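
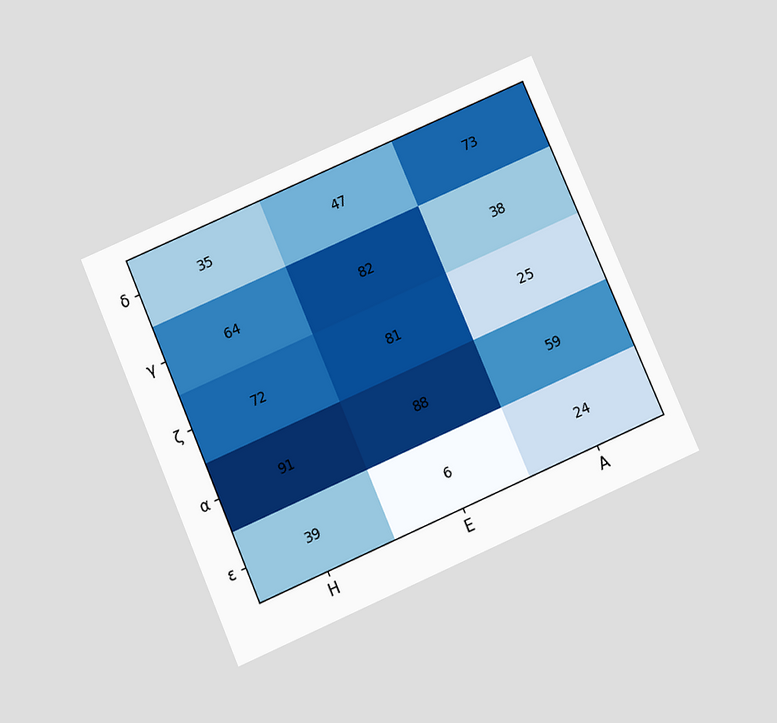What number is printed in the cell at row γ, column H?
The chart is tilted about 23° counter-clockwise and viewed slightly from below. The (γ, H) cell reads 64.

64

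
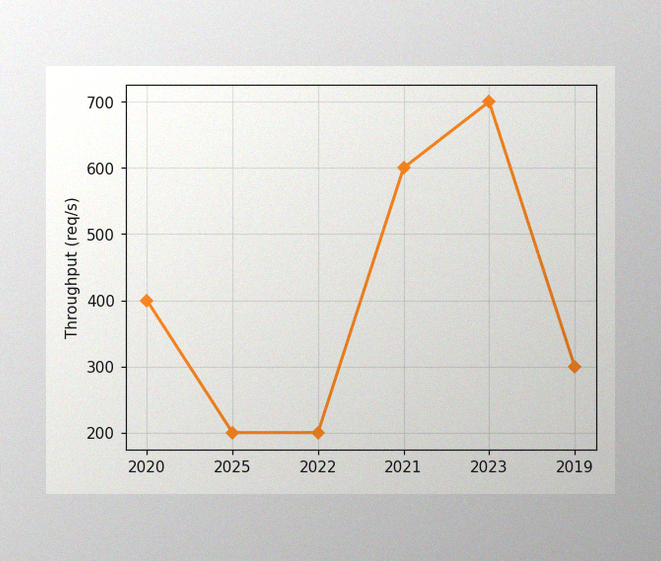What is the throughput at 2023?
700req/s

The image has some photo noise and uneven lighting. At 2023, the line is at 700req/s.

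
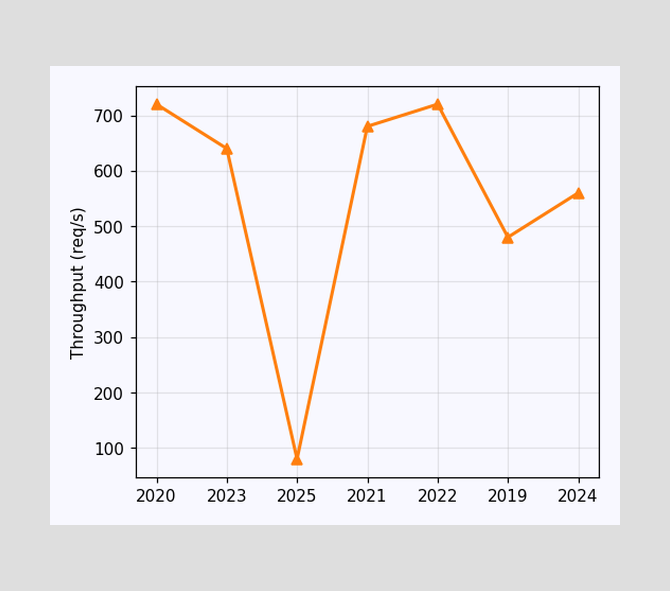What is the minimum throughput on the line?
80req/s

The lowest point is at 2025, and reading across to the y-axis gives 80req/s.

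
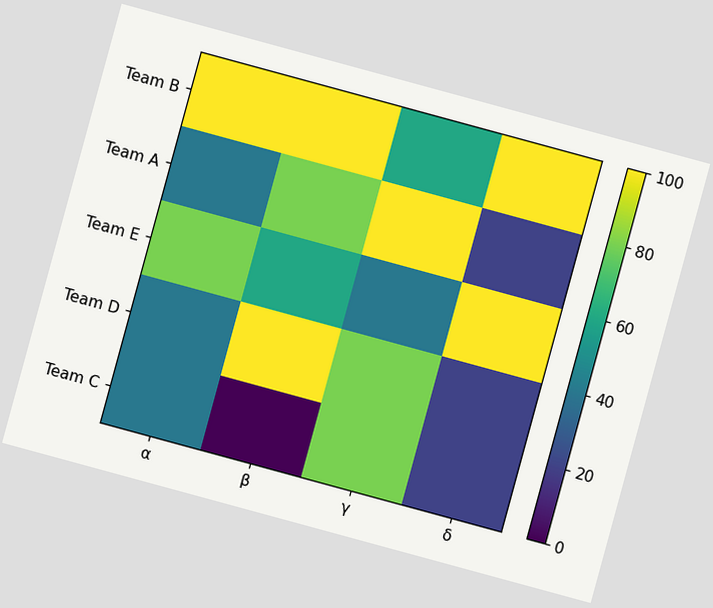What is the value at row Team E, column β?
60

The chart is tilted about 15° clockwise. Matching cell (Team E, β) against the colorbar gives 60.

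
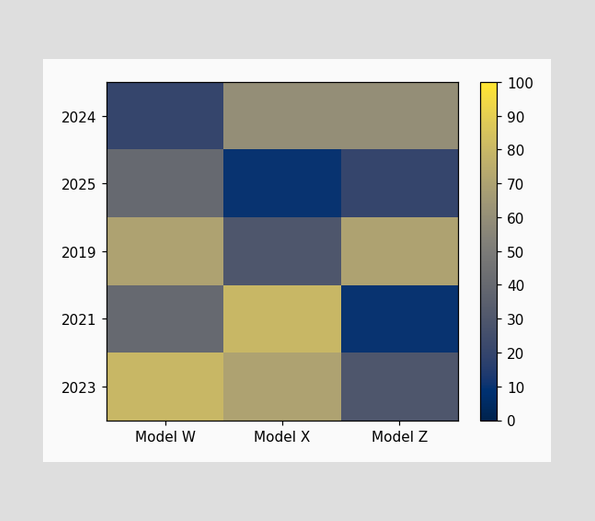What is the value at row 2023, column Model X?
70

Matching cell (2023, Model X) against the colorbar gives 70.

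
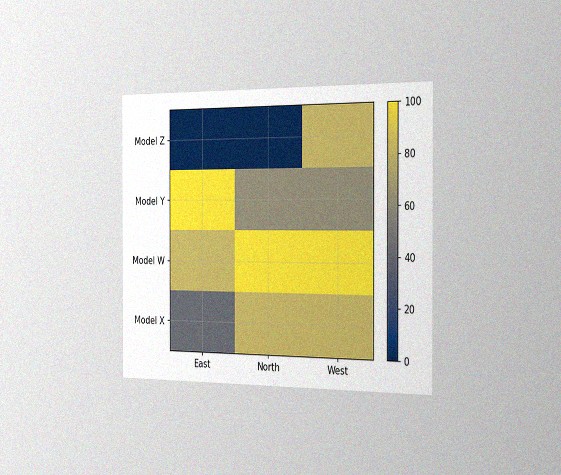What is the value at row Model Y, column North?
60

The chart is viewed slightly from the right, with some photo noise. Matching cell (Model Y, North) against the colorbar gives 60.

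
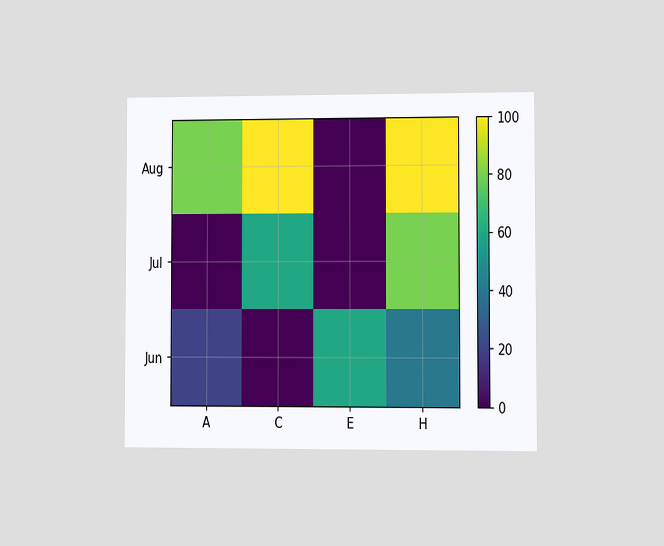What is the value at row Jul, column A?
0

The chart is viewed at a slight angle. Matching cell (Jul, A) against the colorbar gives 0.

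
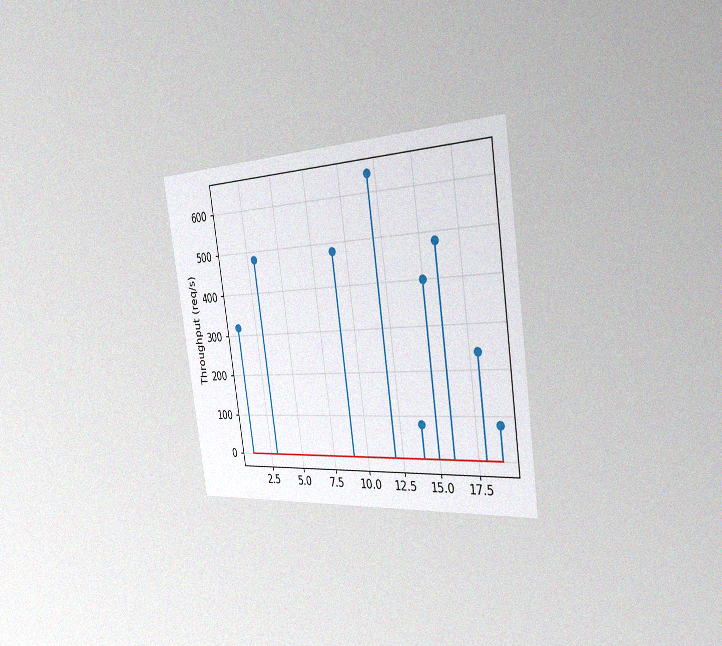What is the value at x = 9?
The chart is tilted about 8° counter-clockwise and viewed slightly from the right, with some photo noise. The stem at x=9 reaches 480req/s.

480req/s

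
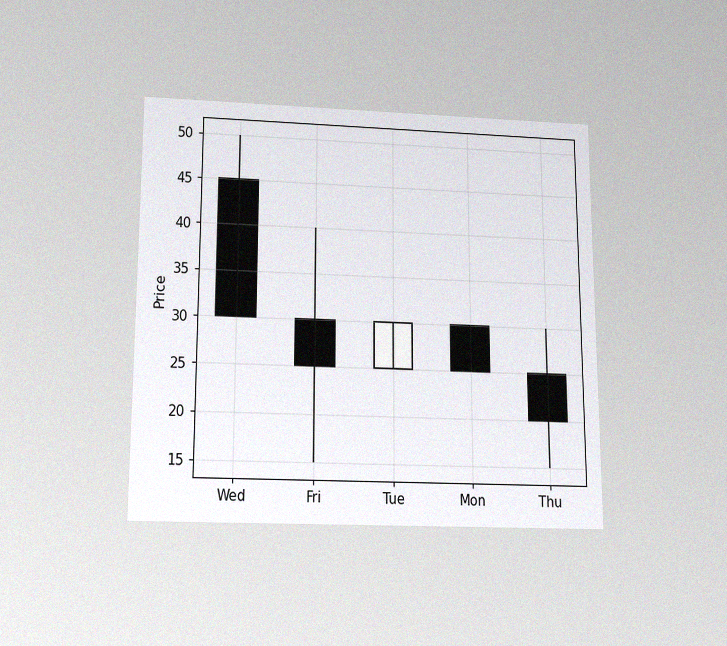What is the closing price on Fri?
25

The chart is viewed slightly from below, with some photo noise. The Fri candle closes at 25.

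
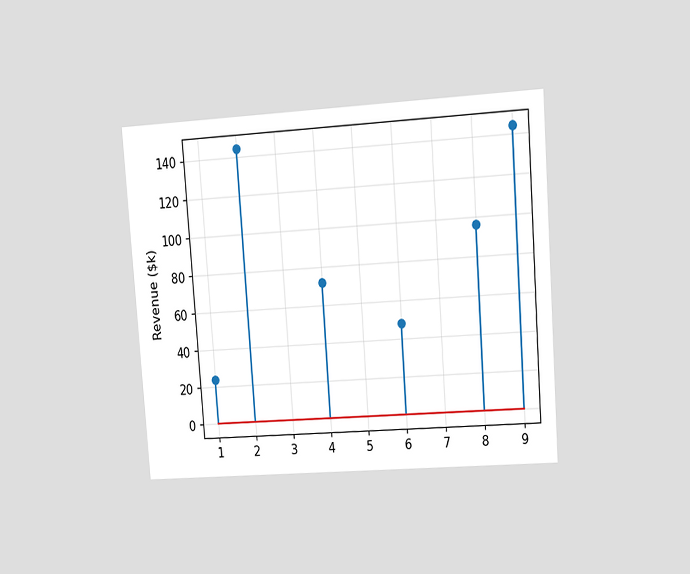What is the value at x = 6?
$48k

The chart is tilted about 4° counter-clockwise and viewed at a slight angle. The stem at x=6 reaches $48k.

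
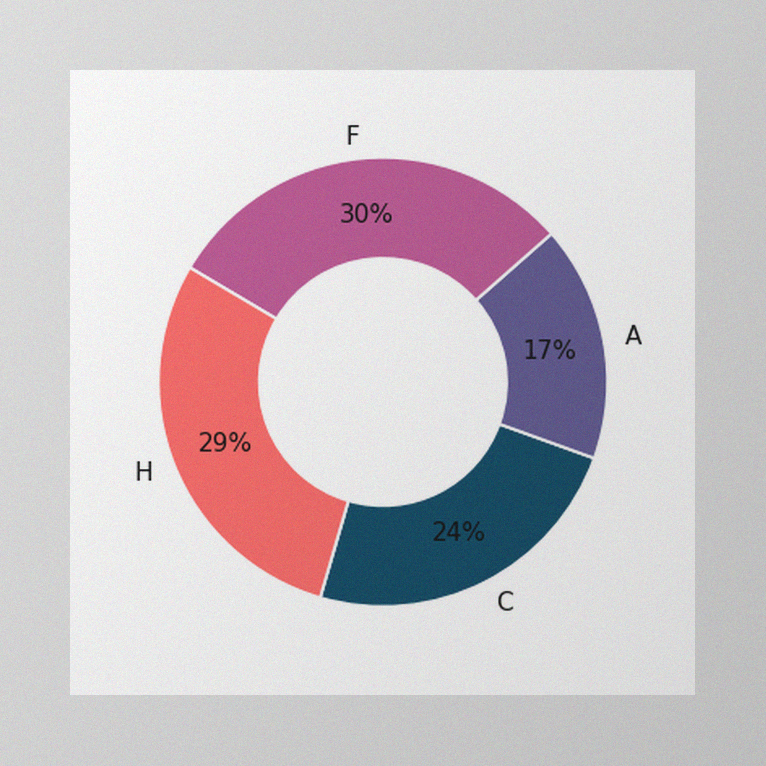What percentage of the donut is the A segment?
The image has some photo noise and uneven lighting. The A segment takes up 17% of the ring.

17%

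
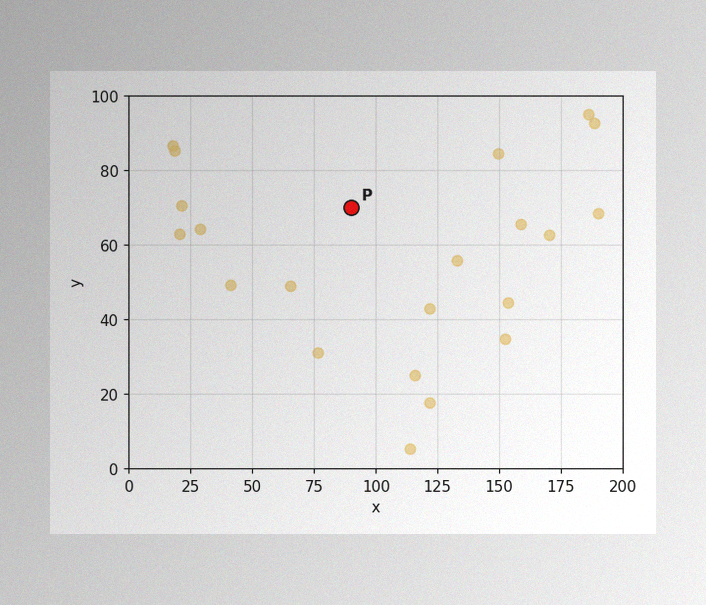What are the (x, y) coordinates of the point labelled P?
The image has some photo noise and uneven lighting. Following the gridlines from P to each axis, P sits at (90, 70).

(90, 70)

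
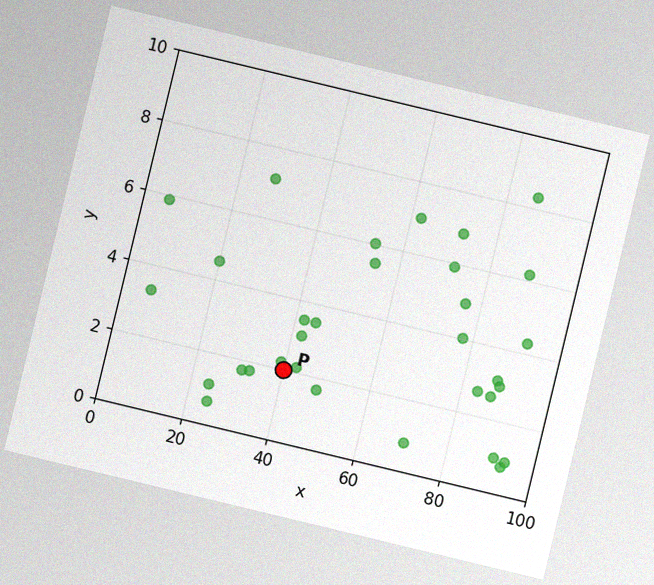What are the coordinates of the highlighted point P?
(40, 2)

The chart is tilted about 14° clockwise, with some photo noise. Following the gridlines from P to each axis, P sits at (40, 2).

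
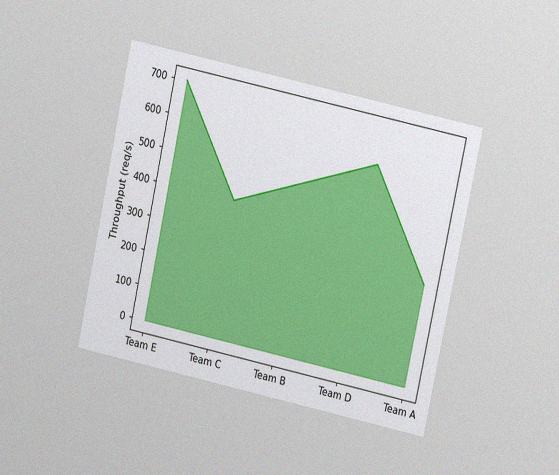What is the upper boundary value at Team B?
The chart is tilted about 12° clockwise and viewed at a slight angle, with some photo noise. At Team B the upper boundary is at 500req/s.

500req/s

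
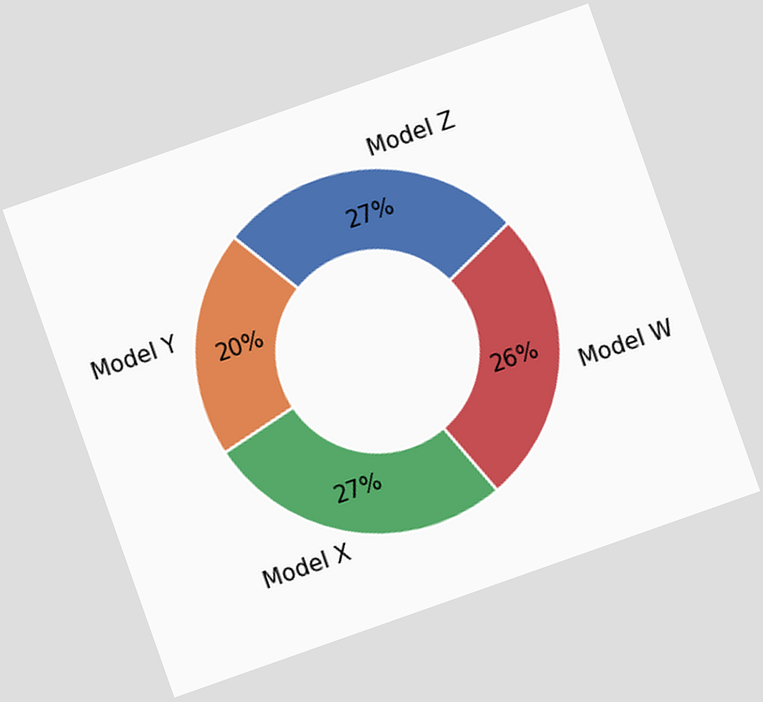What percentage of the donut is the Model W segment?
The chart is tilted about 19° counter-clockwise. The Model W segment takes up 26% of the ring.

26%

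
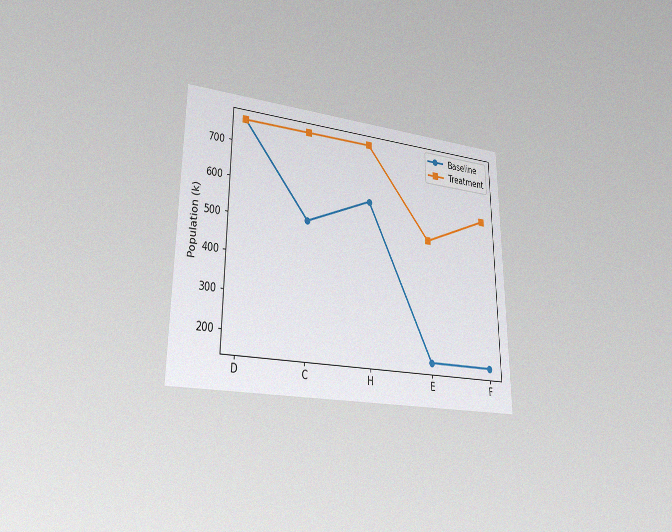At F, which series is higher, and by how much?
The chart is viewed at a slight angle, with some photo noise. At F, Treatment sits above the other line by 425k.

Treatment, by 425k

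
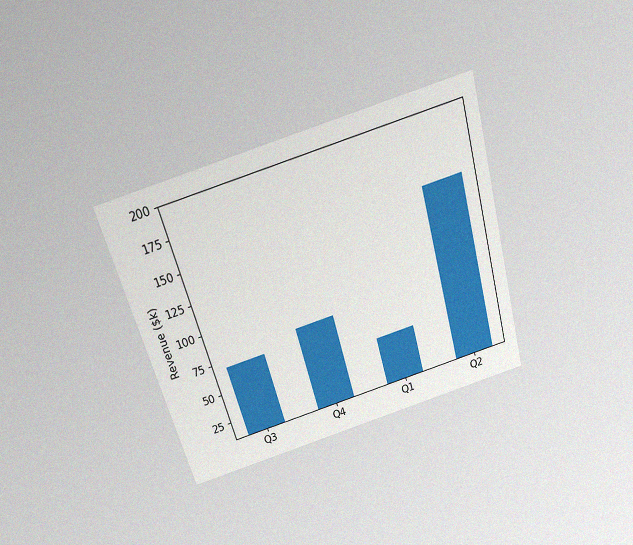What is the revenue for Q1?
$50k

The chart is tilted about 16° counter-clockwise and viewed slightly from above, with some photo noise. Reading along the chart's y-axis, the Q1 bar reaches $50k.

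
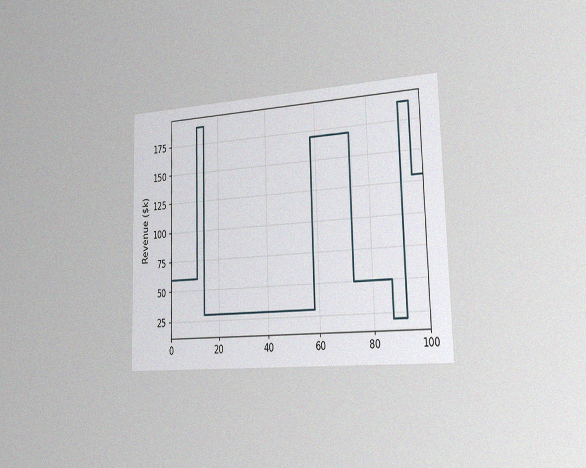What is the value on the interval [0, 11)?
The chart is viewed slightly from the right, with some photo noise. On [0, 11) the step sits at $60k.

$60k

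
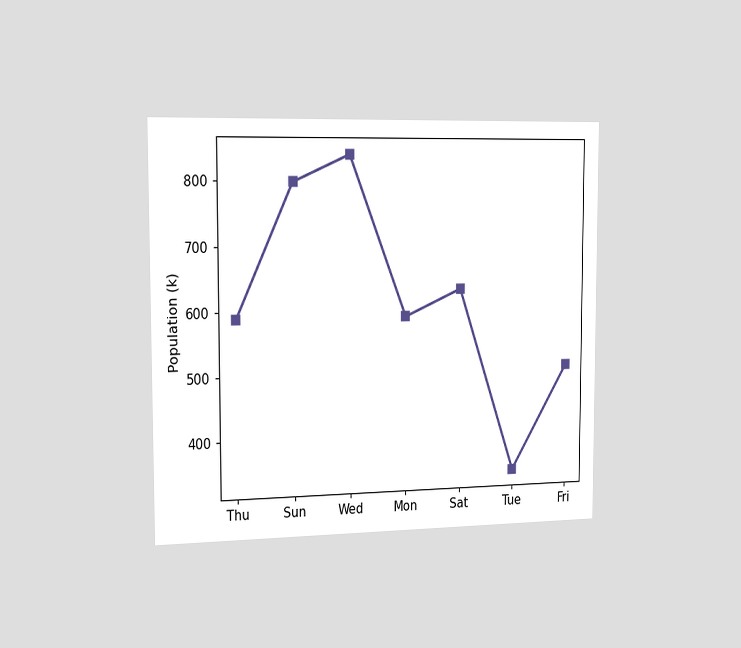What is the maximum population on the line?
840k

The chart is viewed slightly from the left. The highest point is at Wed, and reading across to the y-axis gives 840k.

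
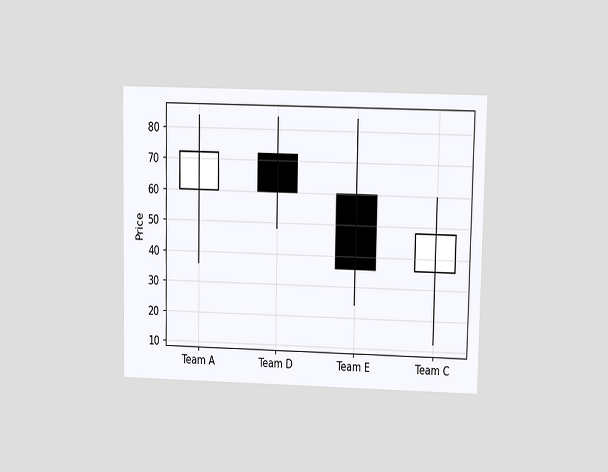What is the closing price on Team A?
The chart is viewed at a slight angle. The Team A candle closes at 72.

72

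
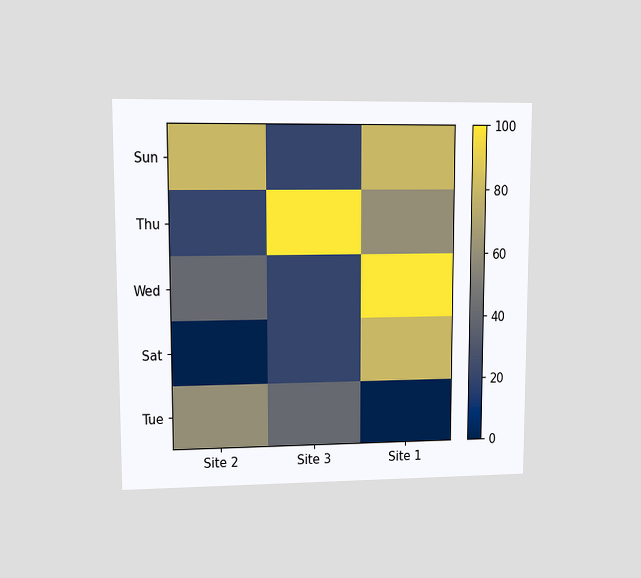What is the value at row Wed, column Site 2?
The chart is viewed at a slight angle. Matching cell (Wed, Site 2) against the colorbar gives 40.

40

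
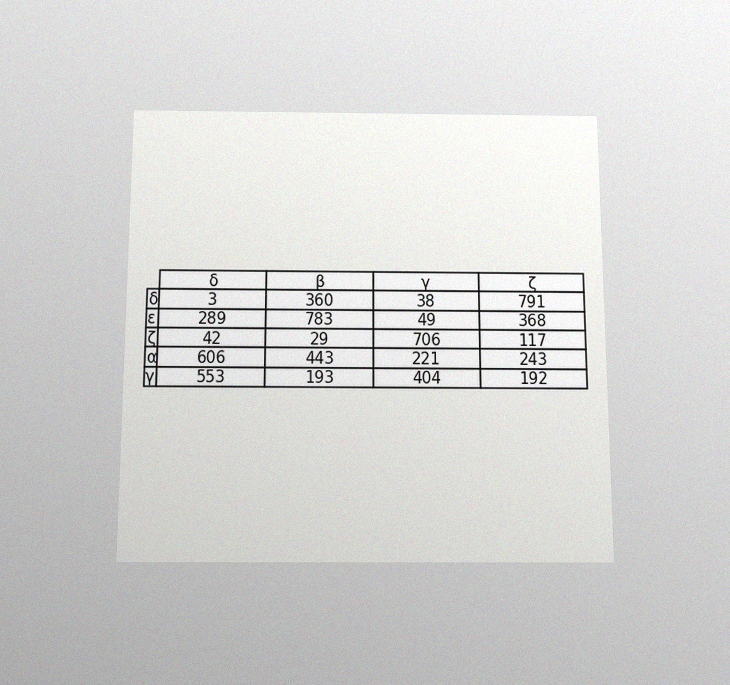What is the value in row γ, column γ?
404

The chart is viewed slightly from below, with some photo noise. The (γ, γ) cell reads 404.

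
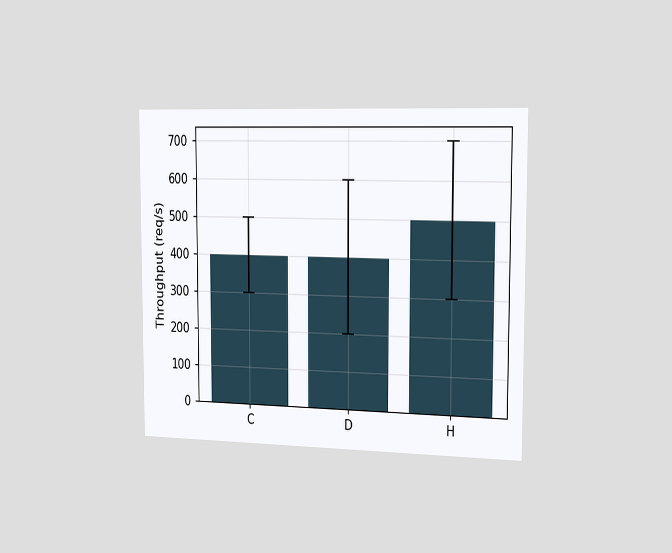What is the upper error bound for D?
600req/s

The chart is viewed slightly from the right. The D bar's upper whisker reaches 600req/s.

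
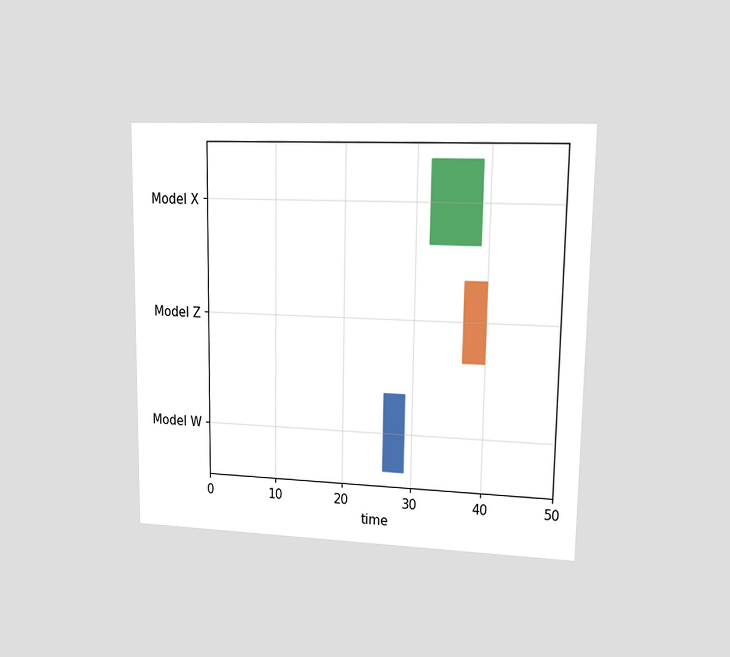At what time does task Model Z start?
The chart is viewed at a slight angle. The Model Z bar begins at t=37.

37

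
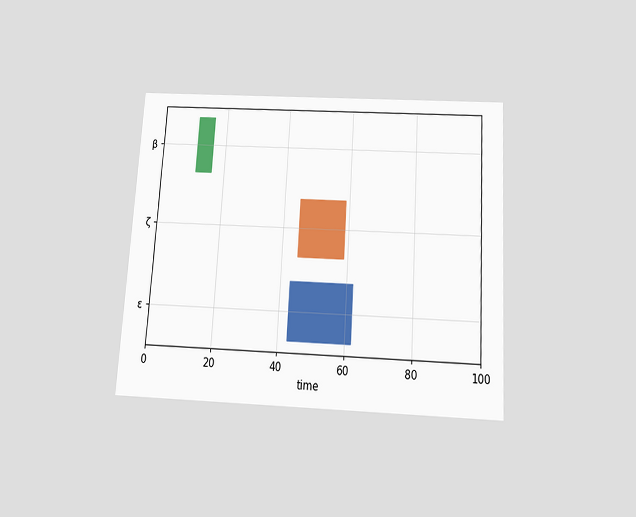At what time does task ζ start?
45

The chart is tilted about 3° clockwise and viewed slightly from below. The ζ bar begins at t=45.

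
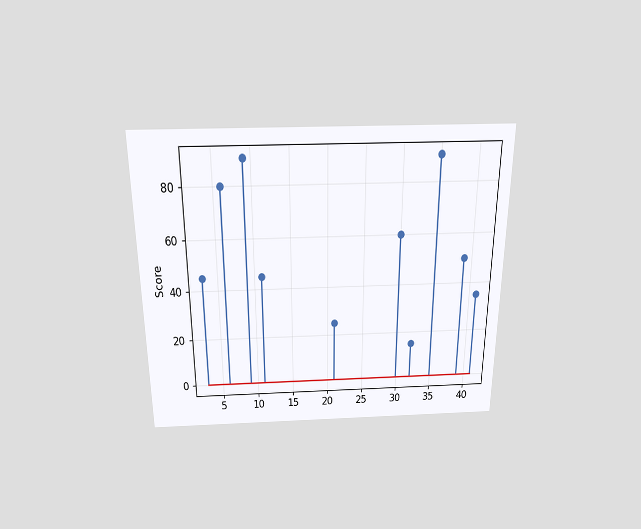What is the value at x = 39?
50

The chart is viewed slightly from above. The stem at x=39 reaches 50.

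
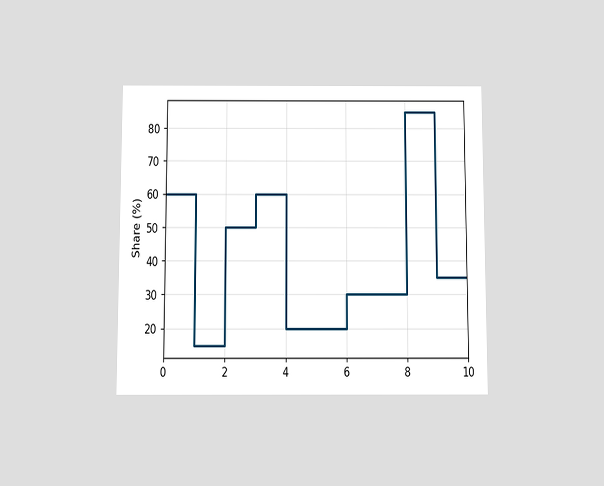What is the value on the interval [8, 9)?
The chart is viewed slightly from below. On [8, 9) the step sits at 85%.

85%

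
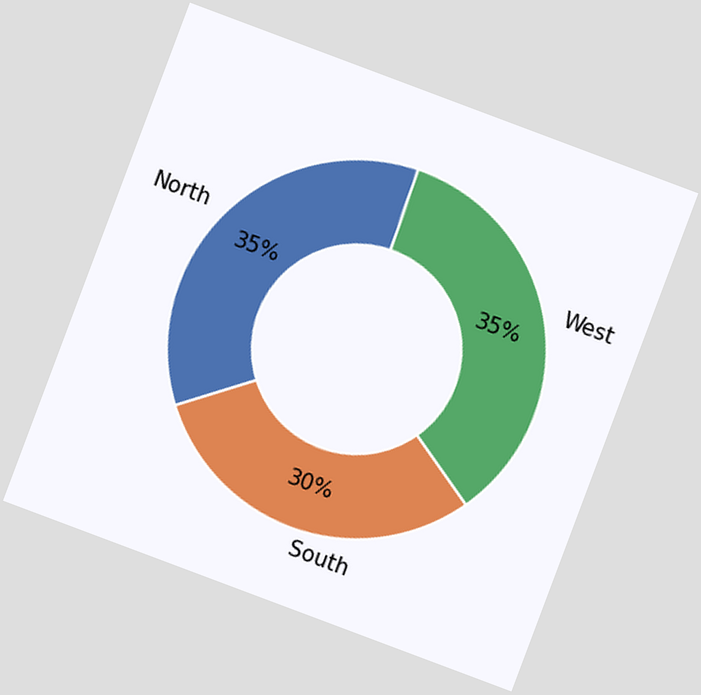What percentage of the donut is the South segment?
The chart is tilted about 21° clockwise. The South segment takes up 30% of the ring.

30%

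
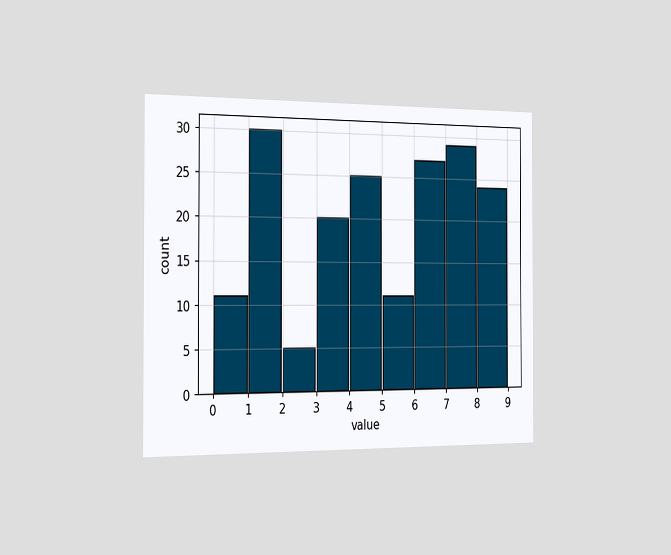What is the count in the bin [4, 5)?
25

The chart is viewed slightly from the left. The [4, 5) bin has height 25.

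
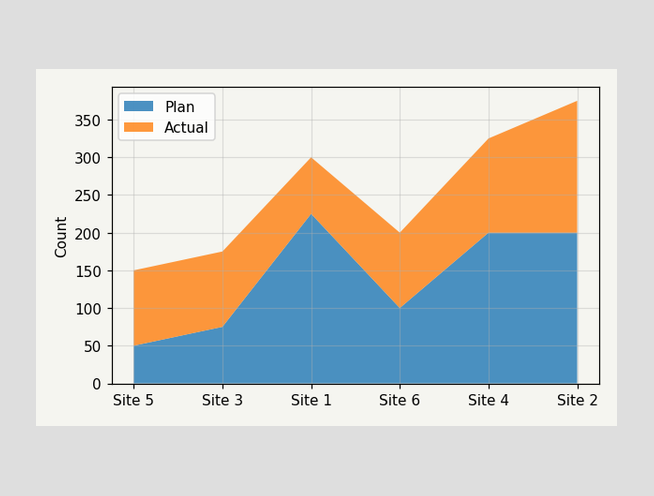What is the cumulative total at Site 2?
The stacked total at Site 2 reaches 375.

375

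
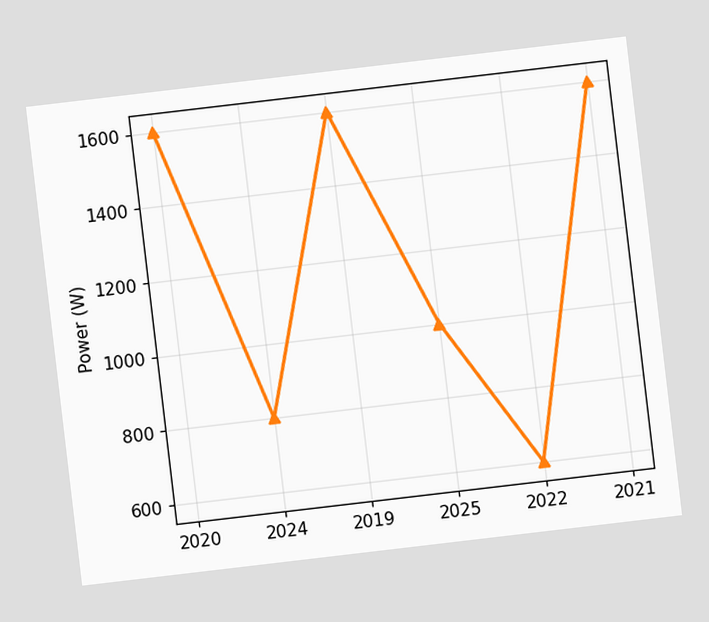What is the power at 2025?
1000W

The chart is tilted about 7° counter-clockwise. At 2025, the line is at 1000W.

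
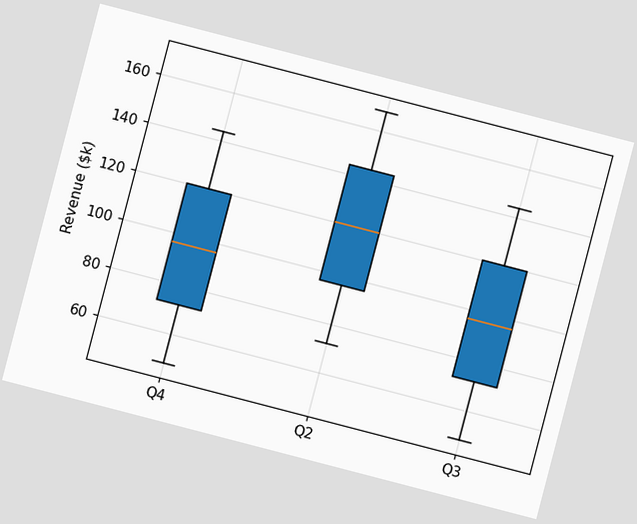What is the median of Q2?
$120k

The chart is tilted about 15° clockwise. The median line in the Q2 box sits at $120k.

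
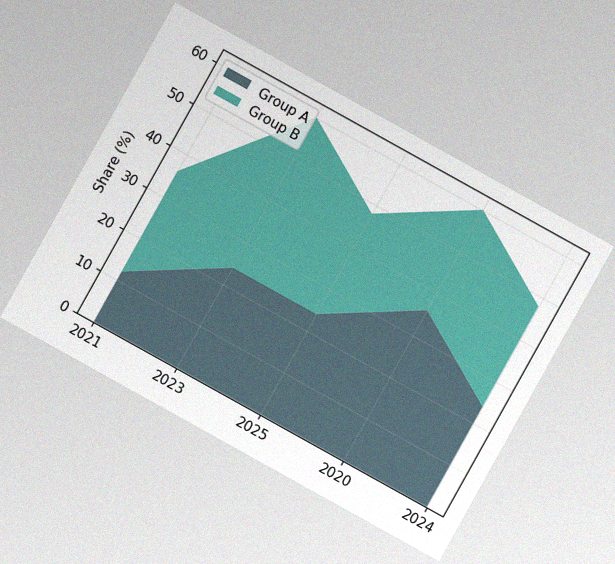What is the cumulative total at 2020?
60%

The chart is tilted about 29° clockwise, with some photo noise. The stacked total at 2020 reaches 60%.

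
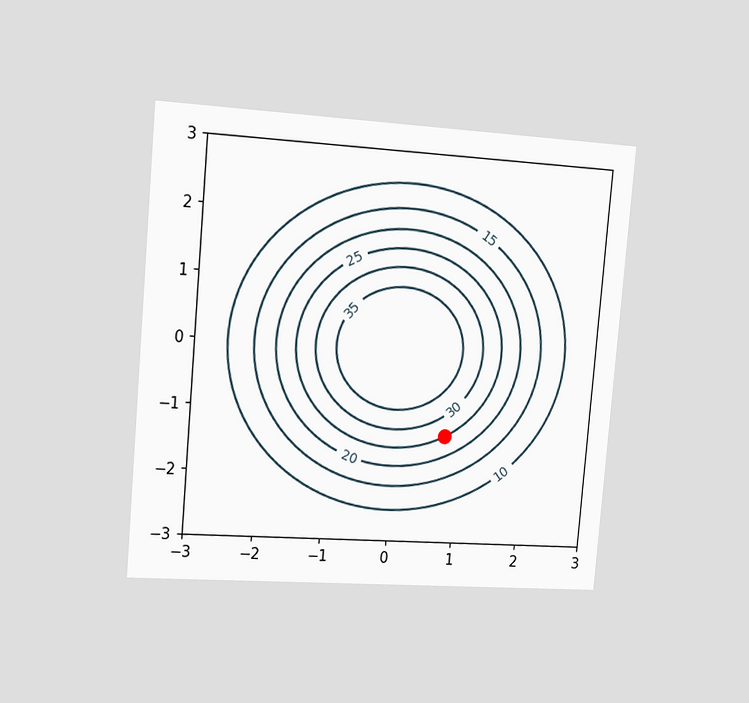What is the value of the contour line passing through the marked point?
The chart is tilted about 5° clockwise and viewed slightly from the left. The marked point sits on the contour labelled 25.

25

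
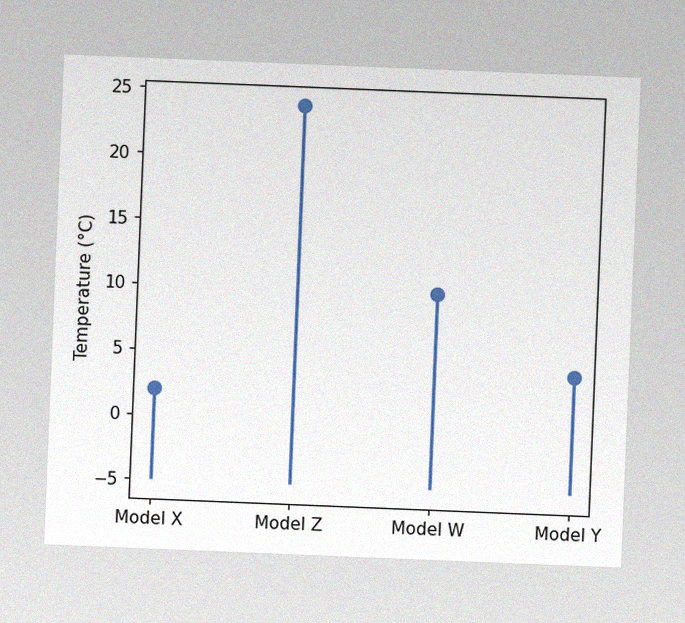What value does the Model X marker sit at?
2°C

The chart is tilted about 2° clockwise, with some photo noise. The Model X marker sits at 2°C.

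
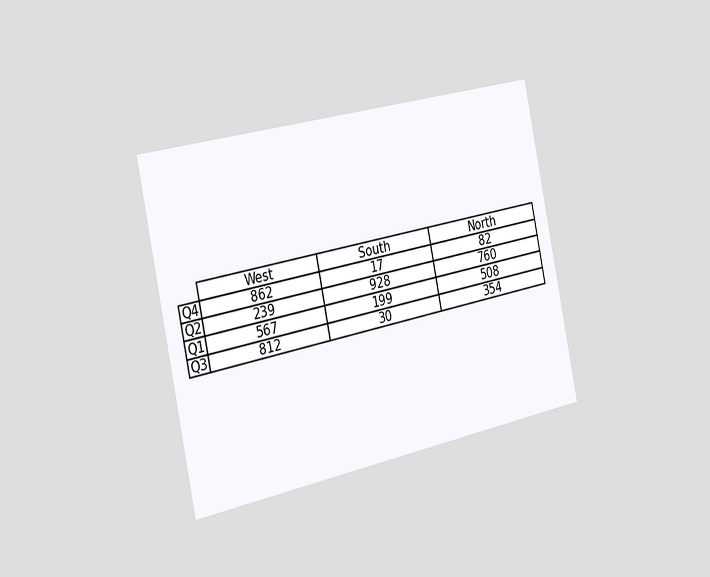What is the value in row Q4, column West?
862

The chart is tilted about 12° counter-clockwise and viewed slightly from the left. The (Q4, West) cell reads 862.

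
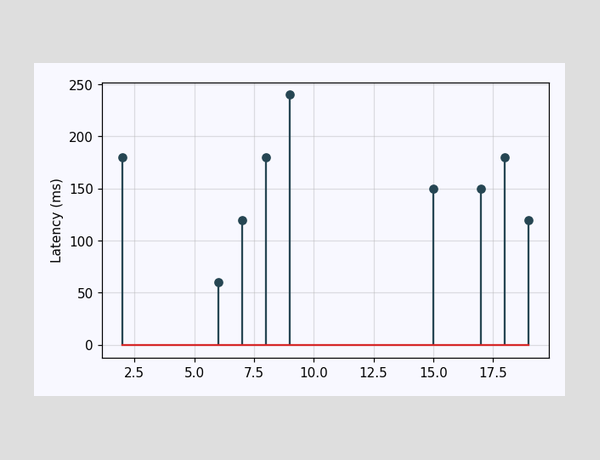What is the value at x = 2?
The stem at x=2 reaches 180ms.

180ms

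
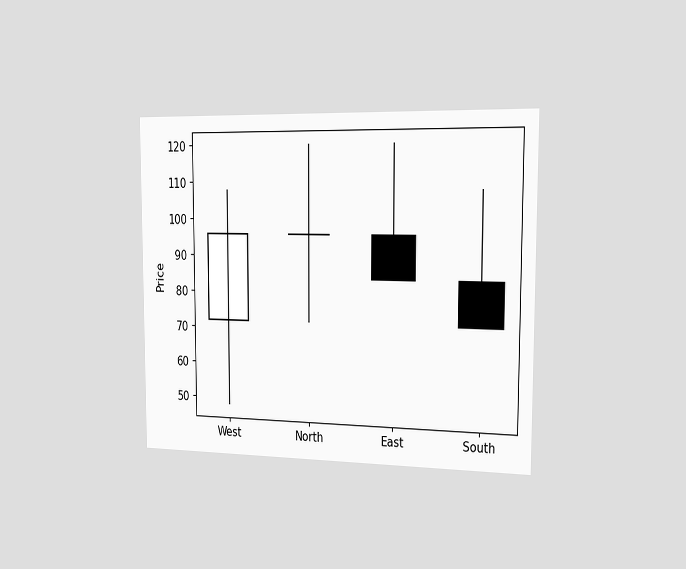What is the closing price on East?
The chart is viewed slightly from the right. The East candle closes at 84.

84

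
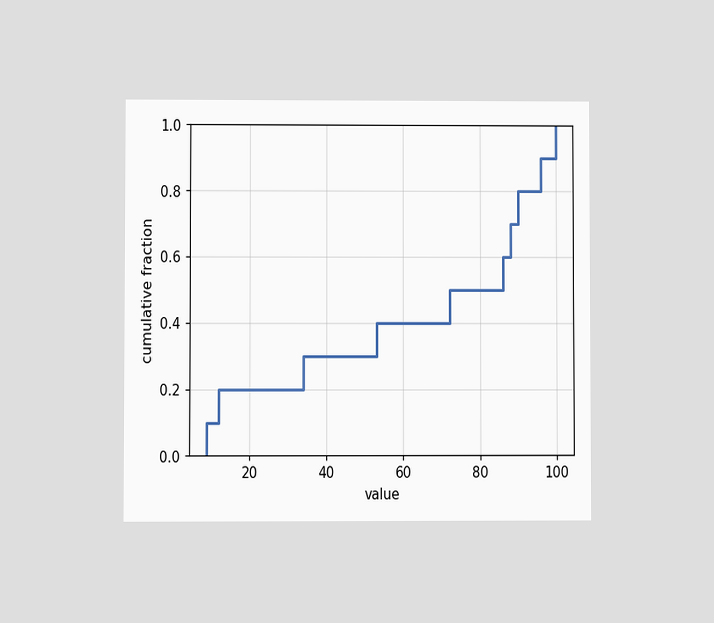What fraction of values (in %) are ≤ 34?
The chart is viewed at a slight angle. At x=34 the ECDF step is at 30%.

30%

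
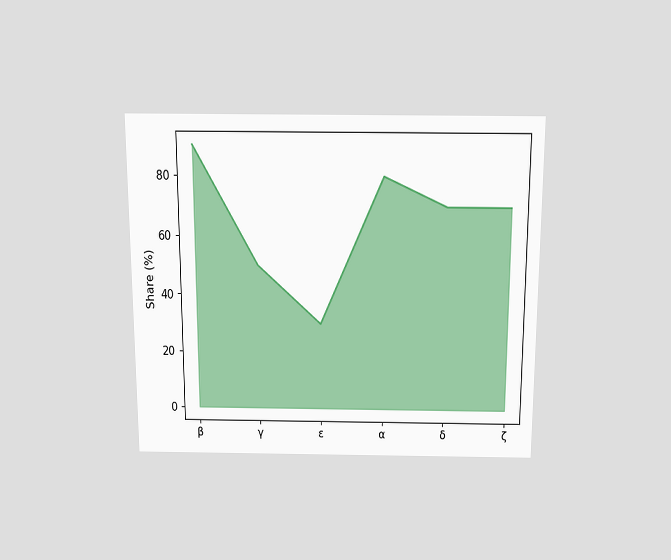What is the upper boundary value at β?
The chart is viewed slightly from above. At β the upper boundary is at 90%.

90%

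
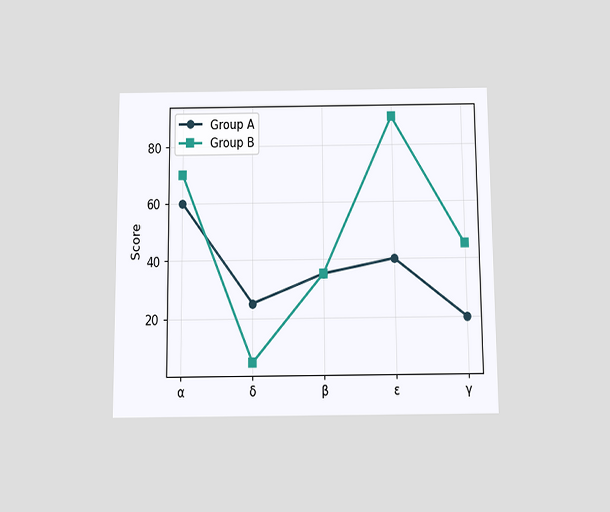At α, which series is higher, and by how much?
The chart is viewed slightly from below. At α, Group B sits above the other line by 10.

Group B, by 10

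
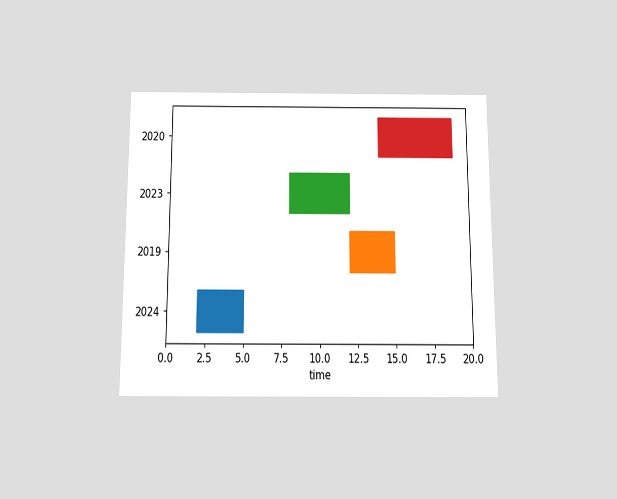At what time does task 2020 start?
14

The chart is viewed slightly from below. The 2020 bar begins at t=14.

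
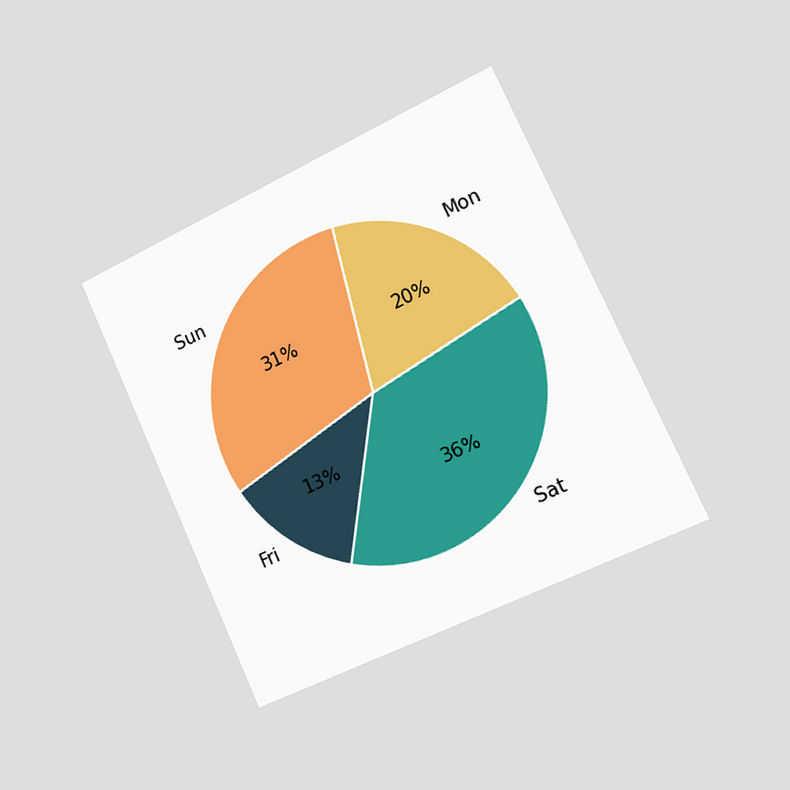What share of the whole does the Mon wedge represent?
The chart is tilted about 25° counter-clockwise and viewed slightly from the right. The Mon slice takes up 20% of the pie.

20%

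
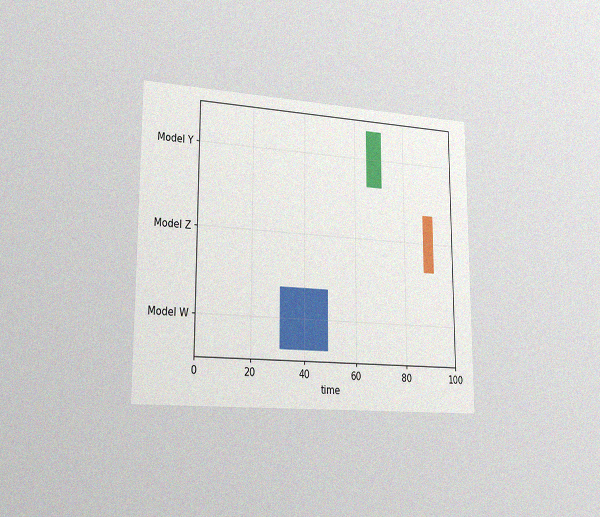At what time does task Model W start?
31

The chart is viewed slightly from the left, with some photo noise. The Model W bar begins at t=31.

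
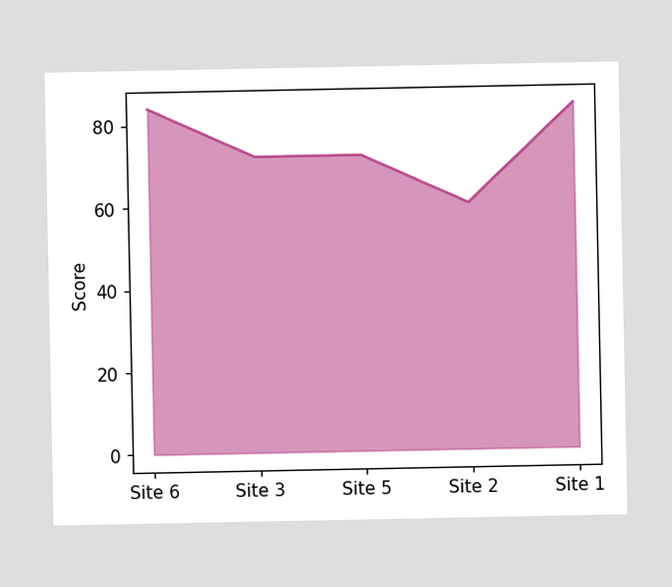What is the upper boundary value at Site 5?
72

At Site 5 the upper boundary is at 72.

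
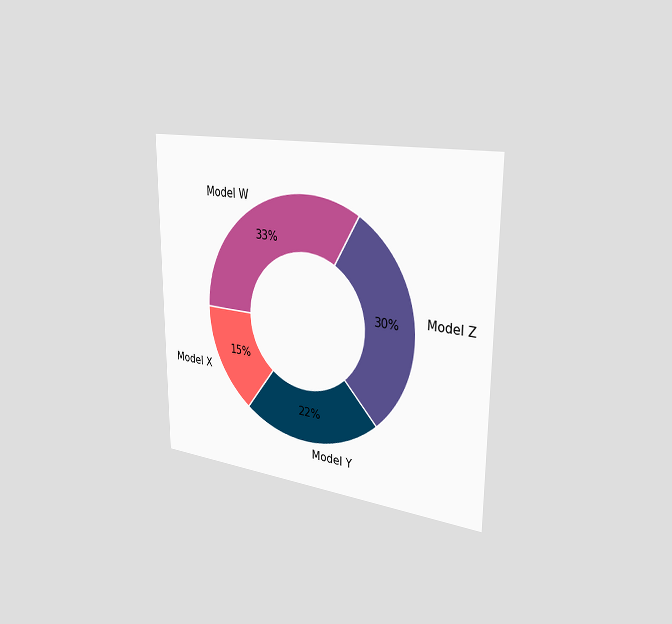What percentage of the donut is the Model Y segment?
22%

The chart is viewed slightly from the right. The Model Y segment takes up 22% of the ring.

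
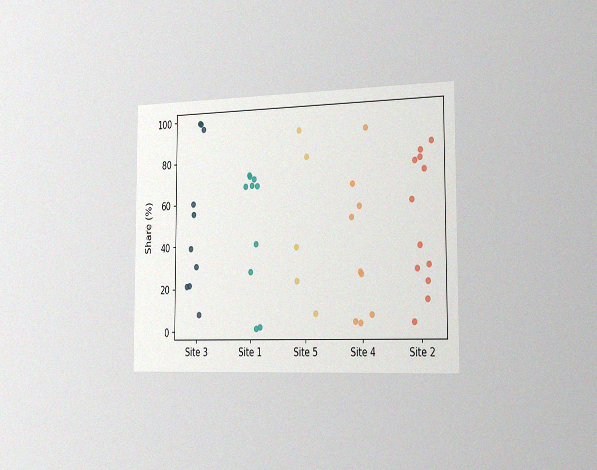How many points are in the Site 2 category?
12

The chart is viewed slightly from the right, with some photo noise. Counting the markers in the Site 2 column gives 12.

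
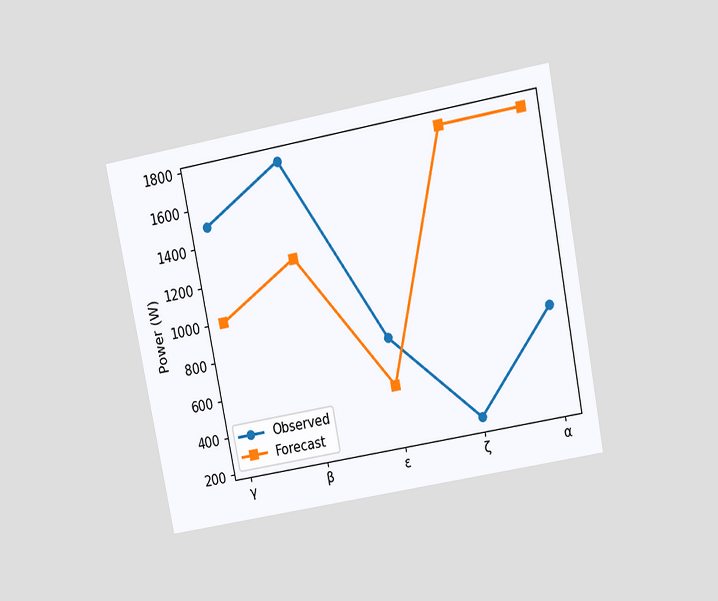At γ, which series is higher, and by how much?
The chart is tilted about 11° counter-clockwise and viewed slightly from above. At γ, Observed sits above the other line by 500W.

Observed, by 500W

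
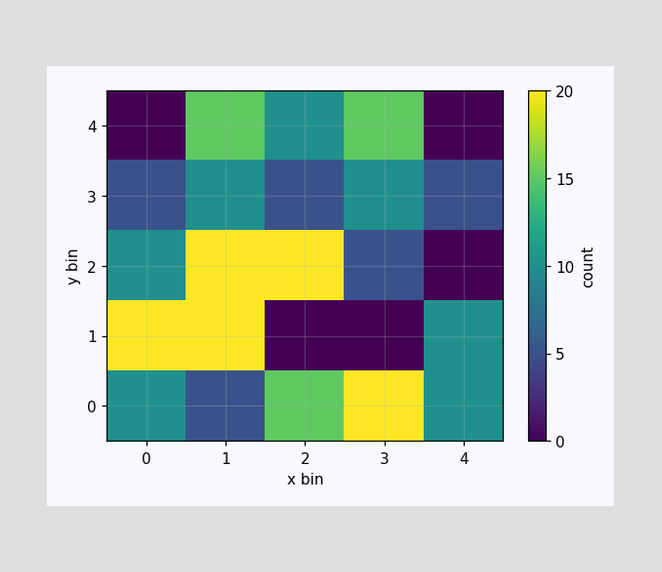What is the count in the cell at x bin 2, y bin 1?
Matching the cell (2, 1) against the colorbar gives 0.

0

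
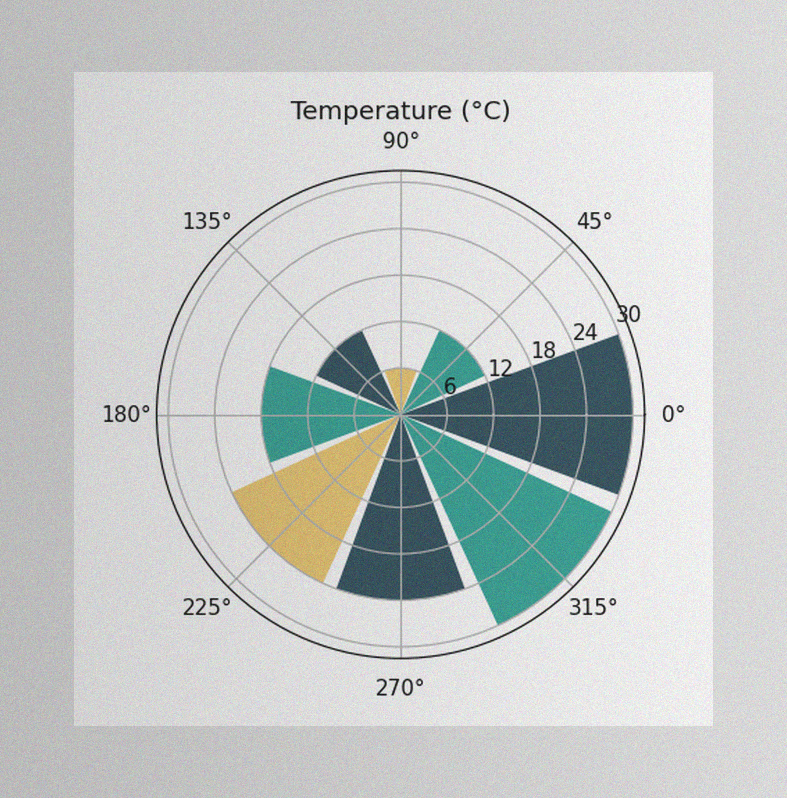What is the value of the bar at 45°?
The image has some photo noise and uneven lighting. The bar at 45° reaches 12°C on the radial axis.

12°C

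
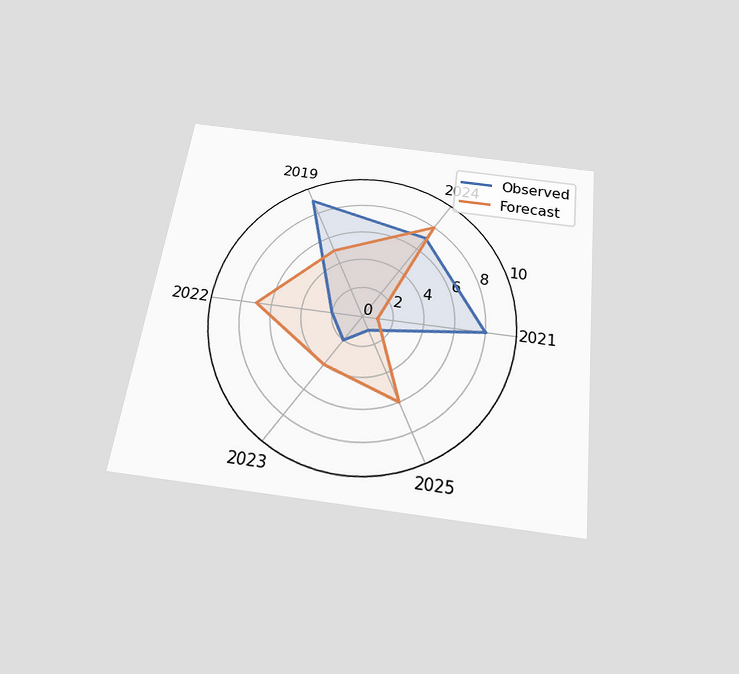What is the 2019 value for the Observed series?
9

The chart is tilted about 7° clockwise and viewed slightly from below. On the 2019 axis, Observed reaches 9.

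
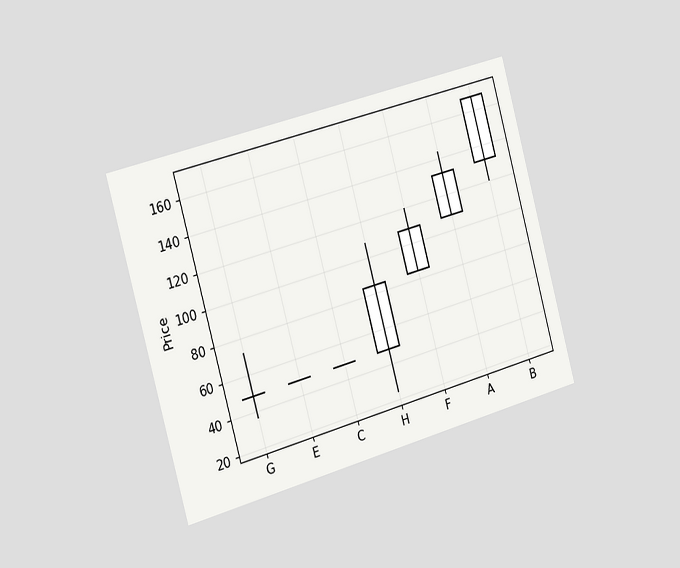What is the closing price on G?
48

The chart is tilted about 15° counter-clockwise and viewed slightly from the left. The G candle closes at 48.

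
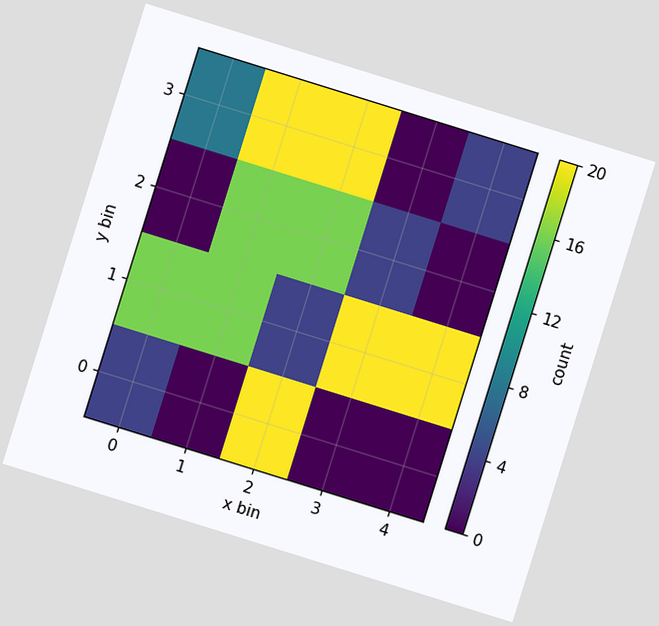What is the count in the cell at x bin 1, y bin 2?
The chart is tilted about 17° clockwise. Matching the cell (1, 2) against the colorbar gives 16.

16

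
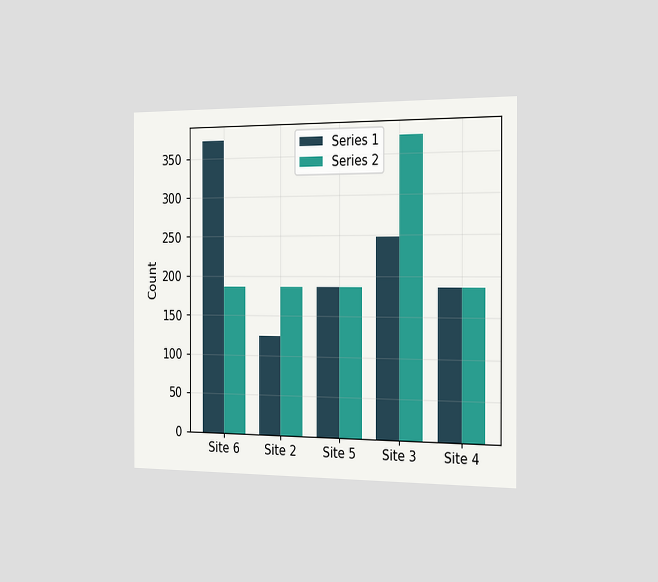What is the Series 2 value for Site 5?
The chart is viewed slightly from the right. The Series 2 bar at Site 5 reaches 186 on the y-axis.

186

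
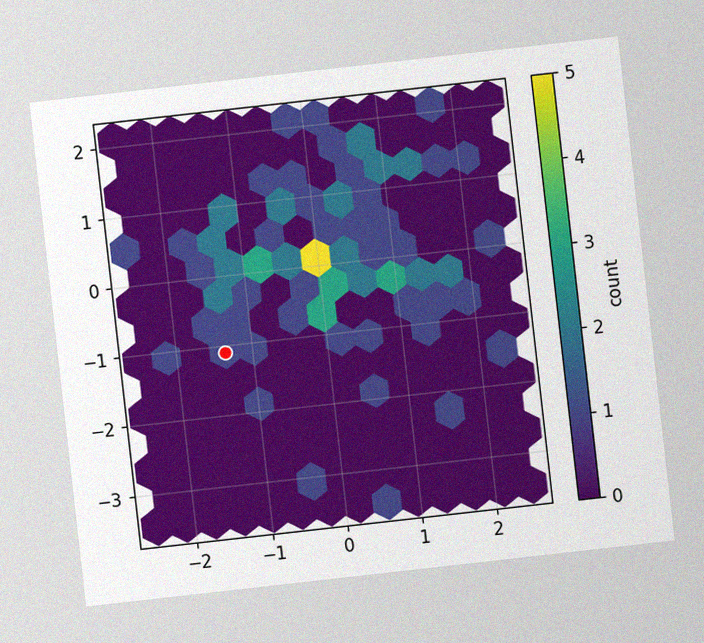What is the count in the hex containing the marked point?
1

The chart is tilted about 6° counter-clockwise, with some photo noise. The marked hex reads 1 on the colorbar.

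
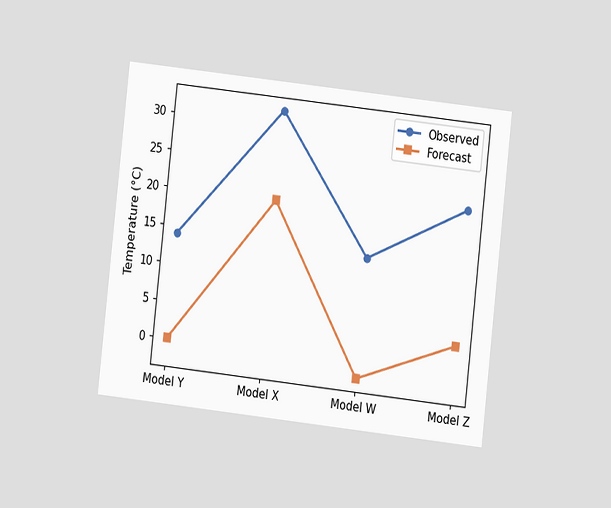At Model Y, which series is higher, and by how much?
Observed, by 14°C

The chart is tilted about 6° clockwise and viewed at a slight angle. At Model Y, Observed sits above the other line by 14°C.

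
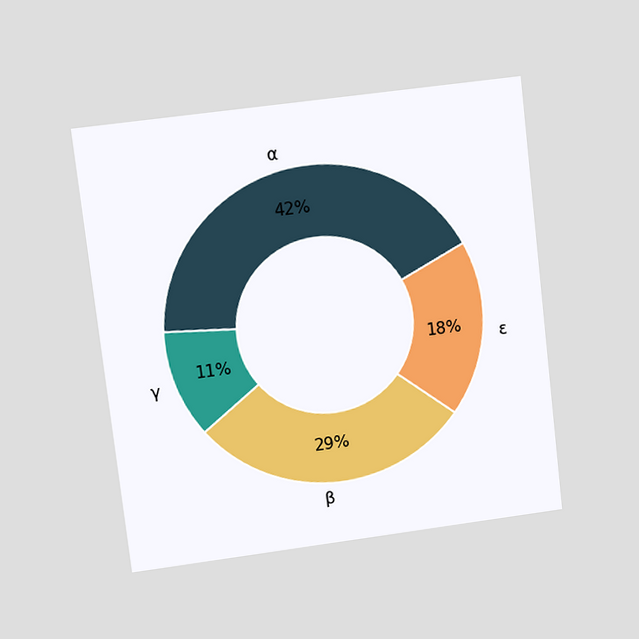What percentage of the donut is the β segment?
29%

The chart is tilted about 7° counter-clockwise and viewed at a slight angle. The β segment takes up 29% of the ring.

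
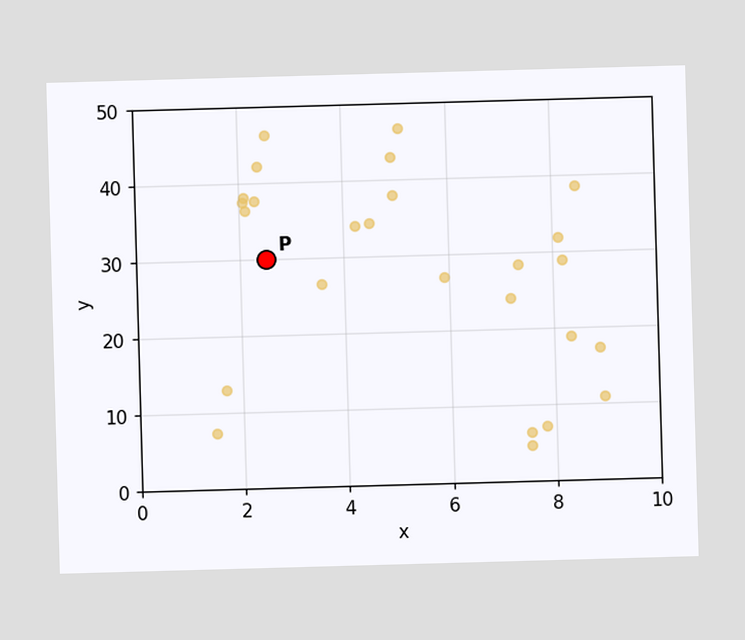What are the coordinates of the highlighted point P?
Following the gridlines from P to each axis, P sits at (2.5, 30).

(2.5, 30)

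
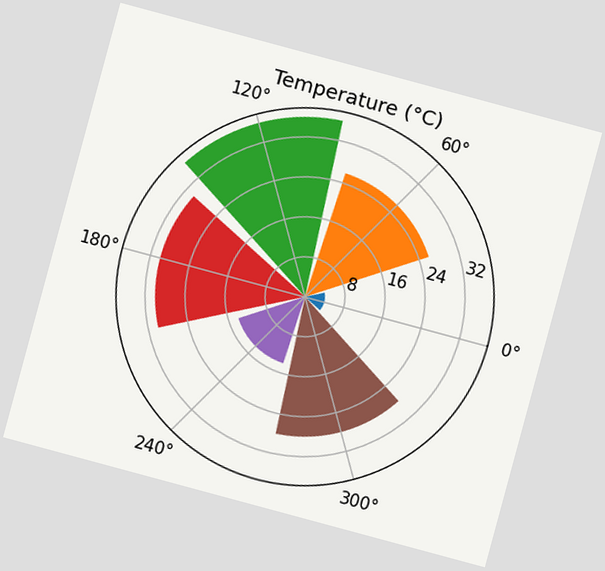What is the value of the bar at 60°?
The chart is tilted about 15° clockwise. The bar at 60° reaches 26°C on the radial axis.

26°C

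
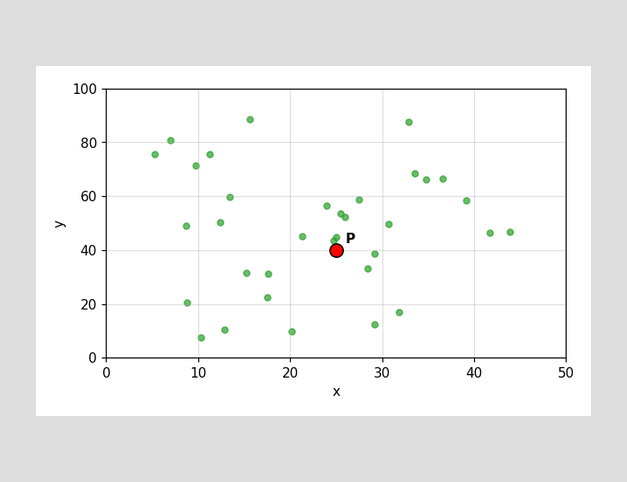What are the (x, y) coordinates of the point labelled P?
Following the gridlines from P to each axis, P sits at (25, 40).

(25, 40)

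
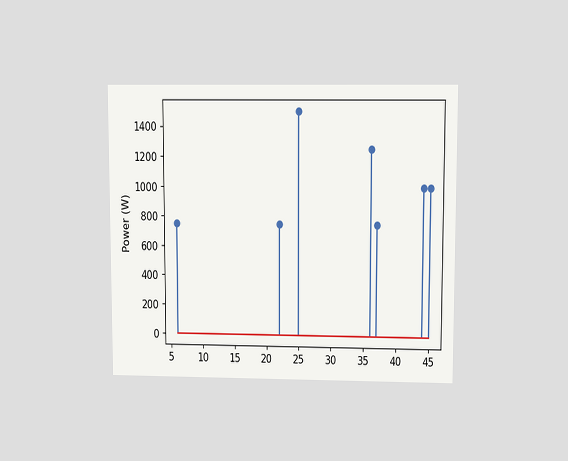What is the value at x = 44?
The chart is viewed at a slight angle. The stem at x=44 reaches 1000W.

1000W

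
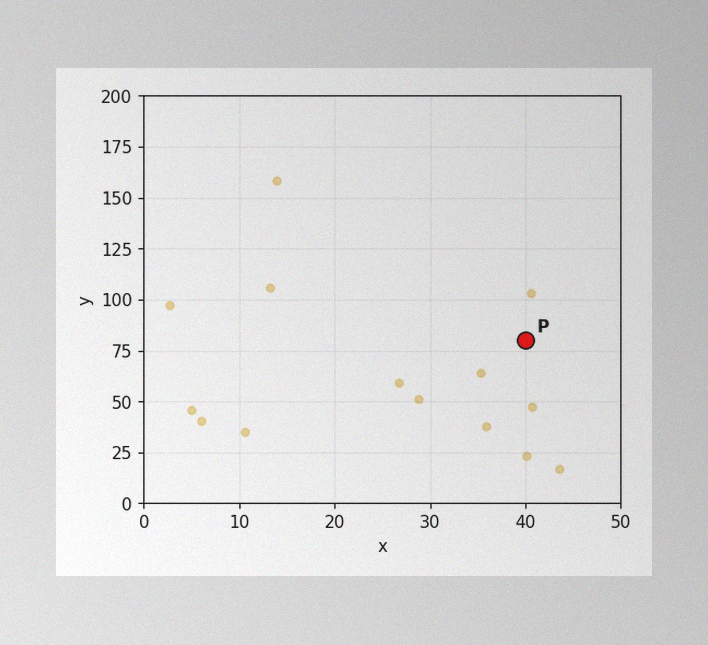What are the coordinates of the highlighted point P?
The image has some photo noise and uneven lighting. Following the gridlines from P to each axis, P sits at (40, 80).

(40, 80)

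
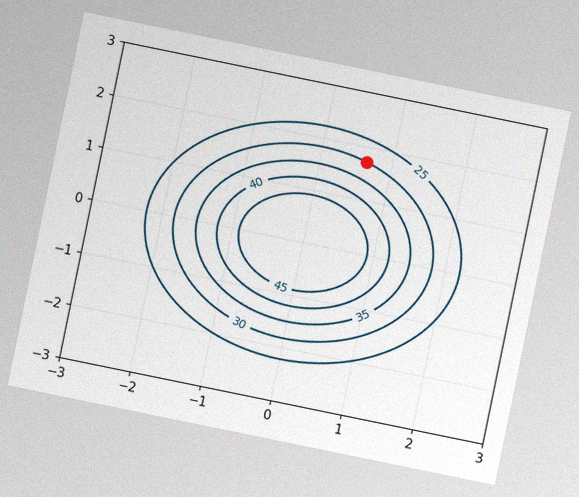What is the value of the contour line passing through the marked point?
30

The chart is tilted about 12° clockwise, with some photo noise. The marked point sits on the contour labelled 30.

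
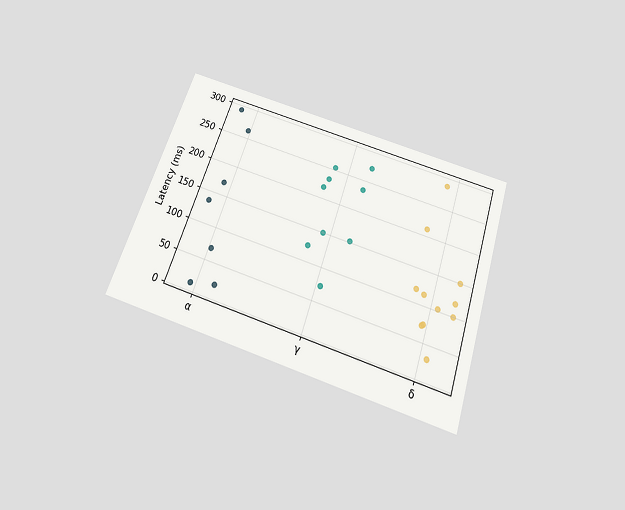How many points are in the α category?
7

The chart is tilted about 18° clockwise and viewed slightly from below. Counting the markers in the α column gives 7.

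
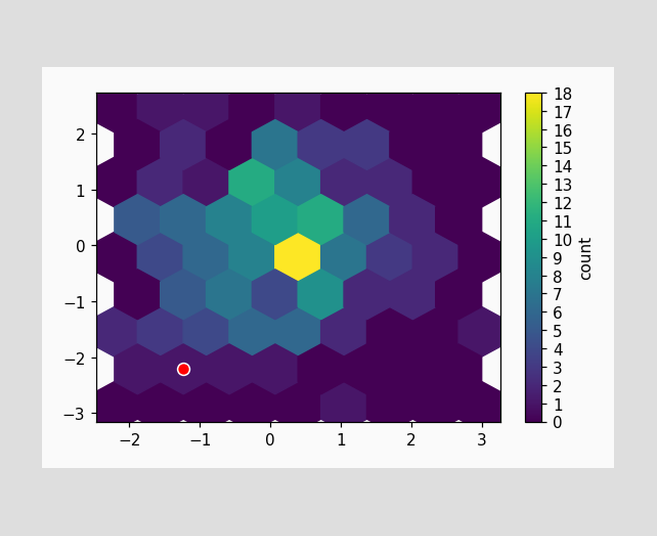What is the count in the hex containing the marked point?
The marked hex reads 1 on the colorbar.

1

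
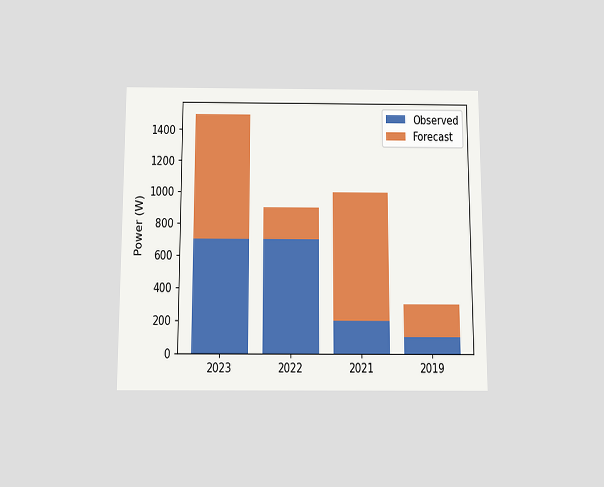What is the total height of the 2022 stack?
The chart is viewed slightly from below. The 2022 stack's top reaches 900W on the y-axis.

900W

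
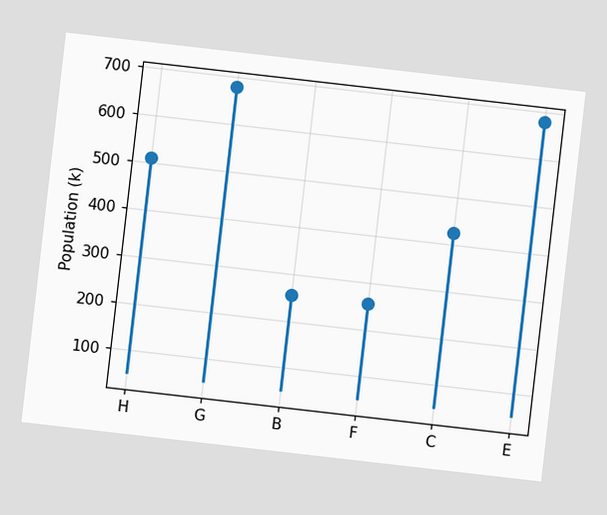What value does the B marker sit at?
255k

The chart is tilted about 7° clockwise. The B marker sits at 255k.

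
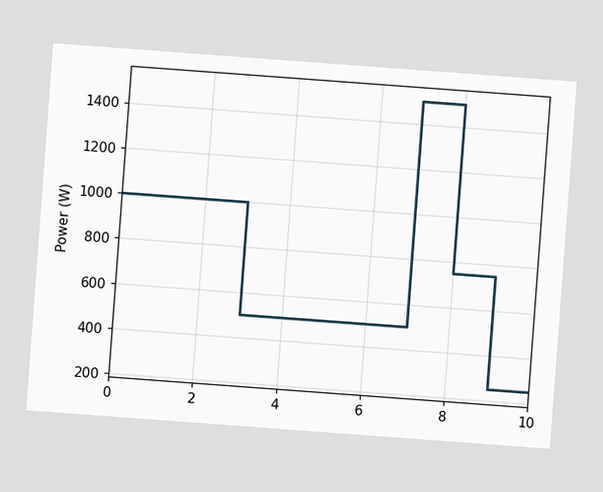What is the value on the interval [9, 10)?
The chart is tilted about 4° clockwise. On [9, 10) the step sits at 250W.

250W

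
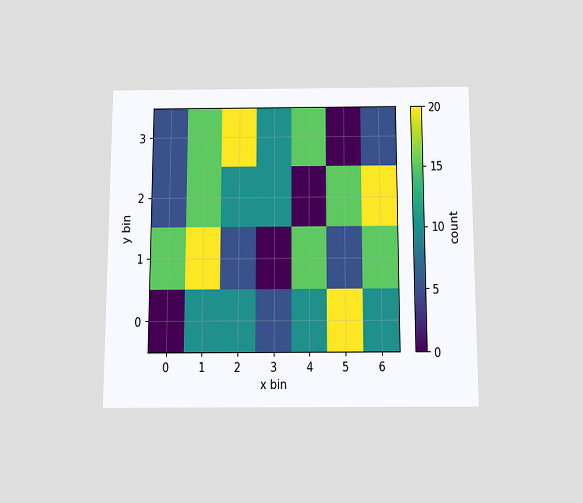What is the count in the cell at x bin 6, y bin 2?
20

The chart is viewed slightly from below. Matching the cell (6, 2) against the colorbar gives 20.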